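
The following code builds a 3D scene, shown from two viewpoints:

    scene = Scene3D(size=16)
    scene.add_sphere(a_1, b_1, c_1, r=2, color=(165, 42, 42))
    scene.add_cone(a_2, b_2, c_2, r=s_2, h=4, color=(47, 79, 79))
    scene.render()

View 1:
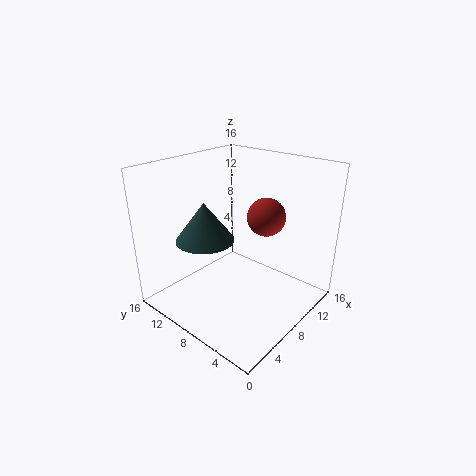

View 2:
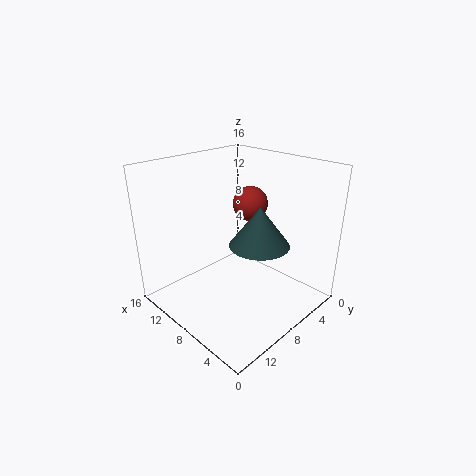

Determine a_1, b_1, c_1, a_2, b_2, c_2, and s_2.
a_1 = 9, b_1 = 5, c_1 = 11, a_2 = 4, b_2 = 9, c_2 = 9, s_2 = 3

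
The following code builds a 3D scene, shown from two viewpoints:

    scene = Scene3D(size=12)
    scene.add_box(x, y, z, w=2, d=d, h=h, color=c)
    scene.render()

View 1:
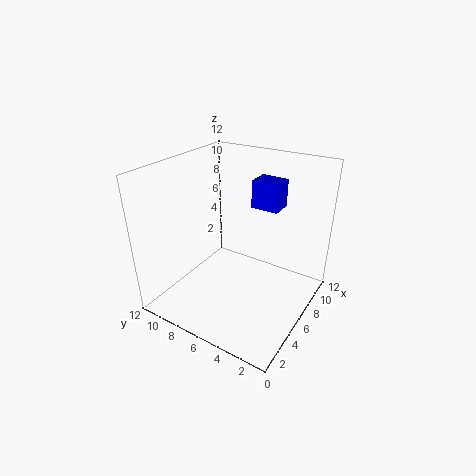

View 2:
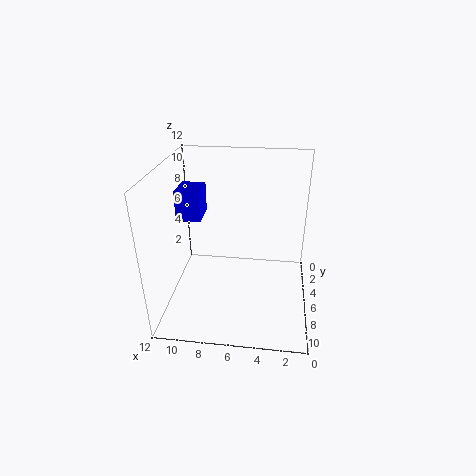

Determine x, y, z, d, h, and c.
x = 9
y = 4
z = 7.5
d = 2.5
h = 2.5
c = 'blue'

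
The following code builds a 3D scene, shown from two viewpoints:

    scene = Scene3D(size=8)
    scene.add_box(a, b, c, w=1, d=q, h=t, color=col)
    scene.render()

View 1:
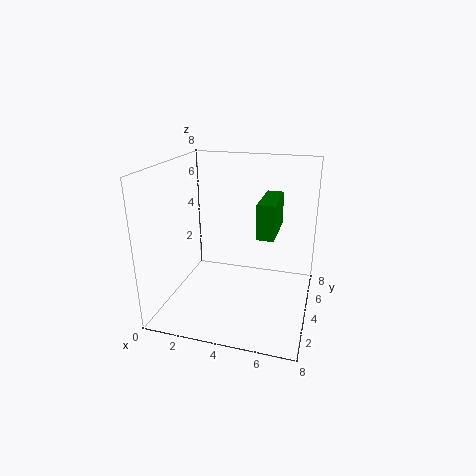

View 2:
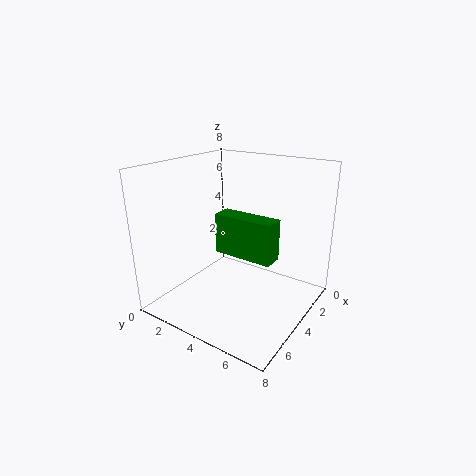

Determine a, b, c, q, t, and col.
a = 5, b = 4, c = 4, q = 3, t = 2, col = 'green'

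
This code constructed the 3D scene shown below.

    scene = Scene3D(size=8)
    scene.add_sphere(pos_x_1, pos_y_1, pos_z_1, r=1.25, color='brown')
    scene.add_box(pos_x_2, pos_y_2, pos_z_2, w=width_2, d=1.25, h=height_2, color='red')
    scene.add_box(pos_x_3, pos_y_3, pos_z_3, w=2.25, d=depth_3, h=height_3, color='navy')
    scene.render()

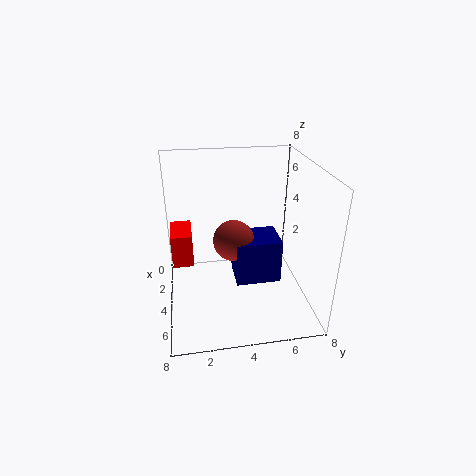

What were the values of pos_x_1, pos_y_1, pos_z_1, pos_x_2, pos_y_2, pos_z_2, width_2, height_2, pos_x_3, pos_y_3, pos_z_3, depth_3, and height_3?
pos_x_1 = 2.5
pos_y_1 = 4
pos_z_1 = 3
pos_x_2 = 0.75
pos_y_2 = 0.25
pos_z_2 = 1.75
width_2 = 2.25
height_2 = 2
pos_x_3 = 1.5
pos_y_3 = 4
pos_z_3 = 0.5
depth_3 = 2.75
height_3 = 2.75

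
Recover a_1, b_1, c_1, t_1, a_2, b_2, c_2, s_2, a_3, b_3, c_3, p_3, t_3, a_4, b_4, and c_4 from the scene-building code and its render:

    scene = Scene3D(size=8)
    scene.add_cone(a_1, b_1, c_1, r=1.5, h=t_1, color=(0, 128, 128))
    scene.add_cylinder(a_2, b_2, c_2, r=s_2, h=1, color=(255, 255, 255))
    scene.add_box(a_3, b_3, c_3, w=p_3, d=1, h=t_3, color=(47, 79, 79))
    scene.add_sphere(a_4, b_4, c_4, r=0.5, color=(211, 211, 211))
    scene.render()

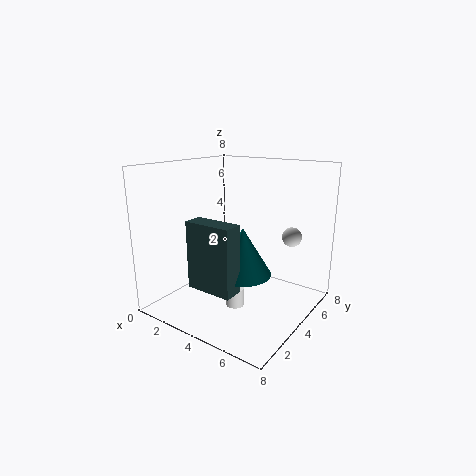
a_1 = 5, b_1 = 3, c_1 = 2.5, t_1 = 2.5, a_2 = 4.5, b_2 = 3, c_2 = 0.5, s_2 = 0.5, a_3 = 3, b_3 = 1, c_3 = 2, p_3 = 2.5, t_3 = 3.5, a_4 = 7, b_4 = 4.5, c_4 = 4.5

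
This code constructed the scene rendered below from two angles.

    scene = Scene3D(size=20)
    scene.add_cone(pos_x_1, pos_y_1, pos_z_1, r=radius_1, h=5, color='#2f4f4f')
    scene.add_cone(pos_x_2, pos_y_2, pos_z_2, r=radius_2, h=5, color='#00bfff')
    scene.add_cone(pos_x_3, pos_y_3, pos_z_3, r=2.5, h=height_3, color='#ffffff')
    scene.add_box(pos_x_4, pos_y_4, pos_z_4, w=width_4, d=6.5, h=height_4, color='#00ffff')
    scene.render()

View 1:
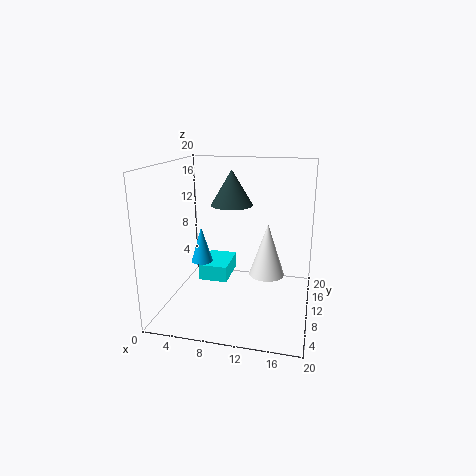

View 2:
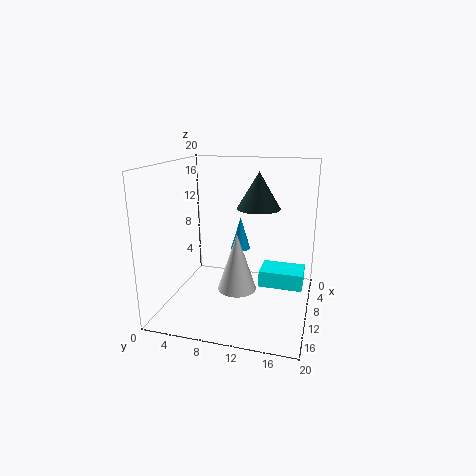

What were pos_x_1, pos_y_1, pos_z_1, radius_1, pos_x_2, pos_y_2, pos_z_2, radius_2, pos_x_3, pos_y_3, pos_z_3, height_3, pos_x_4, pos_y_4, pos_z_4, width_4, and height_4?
pos_x_1 = 8.5
pos_y_1 = 12.5
pos_z_1 = 14
radius_1 = 3
pos_x_2 = 5
pos_y_2 = 9
pos_z_2 = 6.5
radius_2 = 1.5
pos_x_3 = 14
pos_y_3 = 11
pos_z_3 = 4.5
height_3 = 7.5
pos_x_4 = 3
pos_y_4 = 12.5
pos_z_4 = 1.5
width_4 = 4.5
height_4 = 2.5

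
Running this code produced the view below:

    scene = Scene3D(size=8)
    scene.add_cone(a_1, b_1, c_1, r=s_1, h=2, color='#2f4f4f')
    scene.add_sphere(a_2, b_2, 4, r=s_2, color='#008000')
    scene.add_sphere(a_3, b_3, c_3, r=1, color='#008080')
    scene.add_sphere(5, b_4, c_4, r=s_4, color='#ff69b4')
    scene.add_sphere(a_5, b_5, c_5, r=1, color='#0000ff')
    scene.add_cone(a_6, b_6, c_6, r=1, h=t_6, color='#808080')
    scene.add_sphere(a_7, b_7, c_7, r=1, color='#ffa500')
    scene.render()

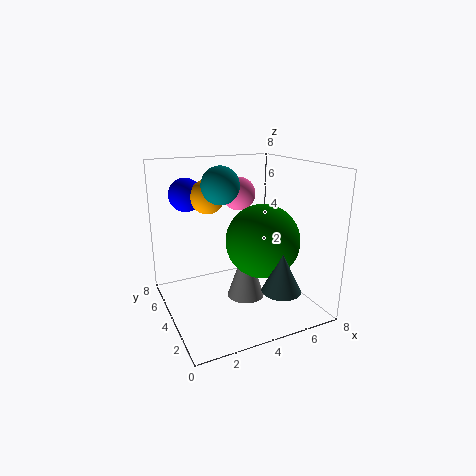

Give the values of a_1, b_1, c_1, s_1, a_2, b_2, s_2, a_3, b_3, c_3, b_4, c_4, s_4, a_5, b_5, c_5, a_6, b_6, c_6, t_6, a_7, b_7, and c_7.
a_1 = 5
b_1 = 1
c_1 = 2
s_1 = 1
a_2 = 5
b_2 = 3
s_2 = 2
a_3 = 3
b_3 = 4
c_3 = 7
b_4 = 6
c_4 = 6
s_4 = 1
a_5 = 2
b_5 = 7
c_5 = 6
a_6 = 4
b_6 = 3
c_6 = 1
t_6 = 3
a_7 = 3
b_7 = 6
c_7 = 6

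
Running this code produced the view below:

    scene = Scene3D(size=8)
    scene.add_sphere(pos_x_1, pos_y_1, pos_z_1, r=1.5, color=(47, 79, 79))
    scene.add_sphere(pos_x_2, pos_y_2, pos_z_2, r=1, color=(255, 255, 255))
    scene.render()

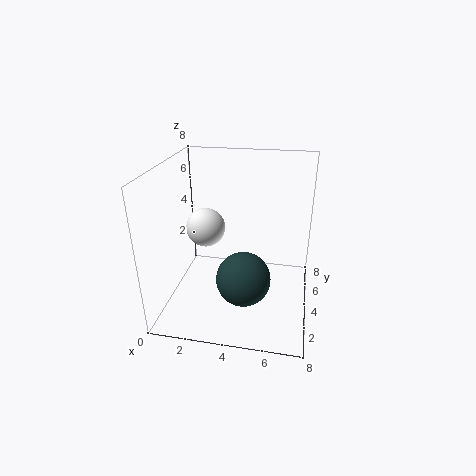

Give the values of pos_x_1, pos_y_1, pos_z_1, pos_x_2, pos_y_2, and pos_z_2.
pos_x_1 = 4.5, pos_y_1 = 3, pos_z_1 = 2, pos_x_2 = 2.5, pos_y_2 = 3, pos_z_2 = 5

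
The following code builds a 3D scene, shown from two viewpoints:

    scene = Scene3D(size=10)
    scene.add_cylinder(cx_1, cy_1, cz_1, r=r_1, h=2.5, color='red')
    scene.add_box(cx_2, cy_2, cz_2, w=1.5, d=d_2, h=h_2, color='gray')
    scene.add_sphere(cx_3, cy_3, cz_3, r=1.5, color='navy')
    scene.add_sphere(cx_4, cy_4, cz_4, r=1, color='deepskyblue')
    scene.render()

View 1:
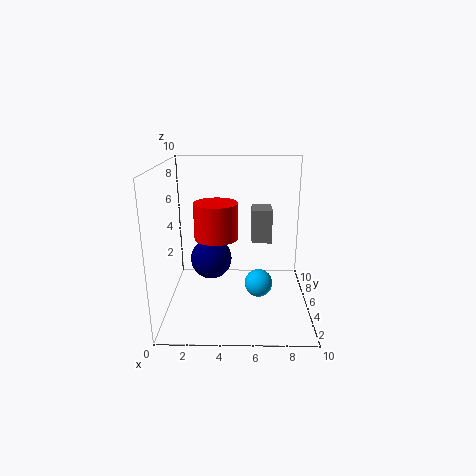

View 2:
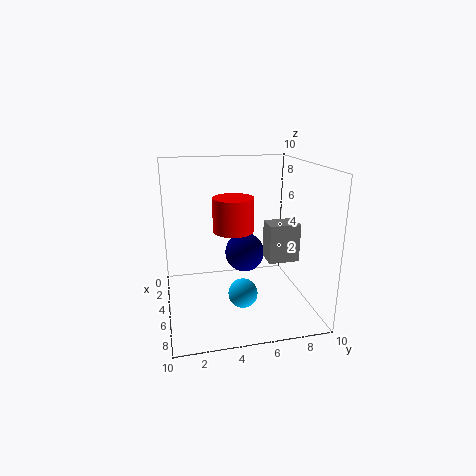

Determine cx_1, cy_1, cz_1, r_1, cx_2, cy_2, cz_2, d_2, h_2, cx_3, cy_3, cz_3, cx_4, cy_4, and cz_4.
cx_1 = 3.5, cy_1 = 5, cz_1 = 5, r_1 = 1.5, cx_2 = 6, cy_2 = 6.5, cz_2 = 4, d_2 = 2, h_2 = 2.5, cx_3 = 3, cy_3 = 6, cz_3 = 3, cx_4 = 6.5, cy_4 = 5, cz_4 = 1.5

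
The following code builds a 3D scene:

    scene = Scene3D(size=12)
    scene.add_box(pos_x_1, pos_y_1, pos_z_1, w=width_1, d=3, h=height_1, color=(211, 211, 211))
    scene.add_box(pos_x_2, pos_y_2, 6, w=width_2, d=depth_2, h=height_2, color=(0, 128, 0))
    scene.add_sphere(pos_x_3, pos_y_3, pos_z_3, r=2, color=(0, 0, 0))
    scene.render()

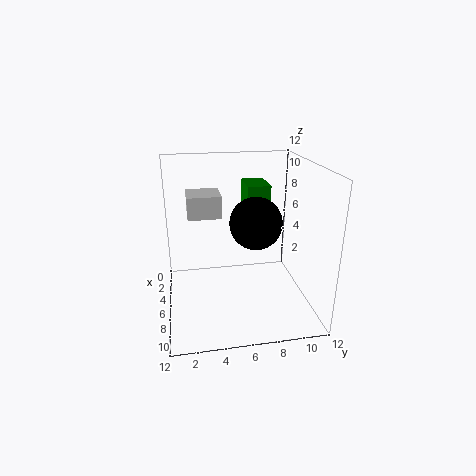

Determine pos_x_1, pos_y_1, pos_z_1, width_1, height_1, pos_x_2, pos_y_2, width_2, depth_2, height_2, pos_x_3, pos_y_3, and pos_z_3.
pos_x_1 = 1
pos_y_1 = 2
pos_z_1 = 7
width_1 = 3
height_1 = 2
pos_x_2 = 2
pos_y_2 = 7
width_2 = 3
depth_2 = 2
height_2 = 4
pos_x_3 = 8
pos_y_3 = 7
pos_z_3 = 8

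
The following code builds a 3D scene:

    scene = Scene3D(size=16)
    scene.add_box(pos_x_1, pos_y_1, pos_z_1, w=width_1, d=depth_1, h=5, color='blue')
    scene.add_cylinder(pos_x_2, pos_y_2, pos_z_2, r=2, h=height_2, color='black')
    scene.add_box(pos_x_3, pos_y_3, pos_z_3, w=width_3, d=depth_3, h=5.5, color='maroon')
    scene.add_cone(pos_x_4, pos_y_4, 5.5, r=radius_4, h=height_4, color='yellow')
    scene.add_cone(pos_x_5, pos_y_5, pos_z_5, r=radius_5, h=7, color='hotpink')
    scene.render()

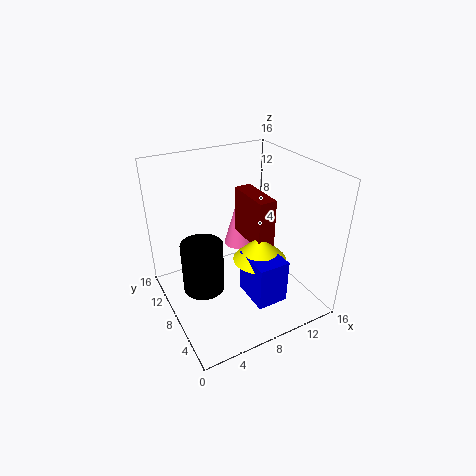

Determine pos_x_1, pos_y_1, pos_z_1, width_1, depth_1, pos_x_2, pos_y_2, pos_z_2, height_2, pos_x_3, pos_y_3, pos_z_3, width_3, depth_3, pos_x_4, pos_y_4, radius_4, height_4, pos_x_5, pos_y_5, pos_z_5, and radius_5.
pos_x_1 = 8; pos_y_1 = 3; pos_z_1 = 1.5; width_1 = 3.5; depth_1 = 4.5; pos_x_2 = 2.5; pos_y_2 = 5; pos_z_2 = 5.5; height_2 = 5; pos_x_3 = 9.5; pos_y_3 = 6; pos_z_3 = 7; width_3 = 2; depth_3 = 5.5; pos_x_4 = 10; pos_y_4 = 6.5; radius_4 = 3; height_4 = 3; pos_x_5 = 11; pos_y_5 = 13; pos_z_5 = 4; radius_5 = 2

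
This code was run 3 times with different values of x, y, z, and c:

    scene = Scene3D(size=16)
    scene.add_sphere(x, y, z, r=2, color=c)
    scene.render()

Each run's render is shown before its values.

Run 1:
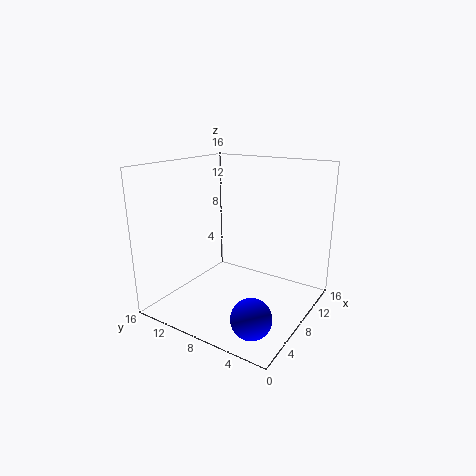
x = 2.5; y = 3; z = 2.5; c = 'blue'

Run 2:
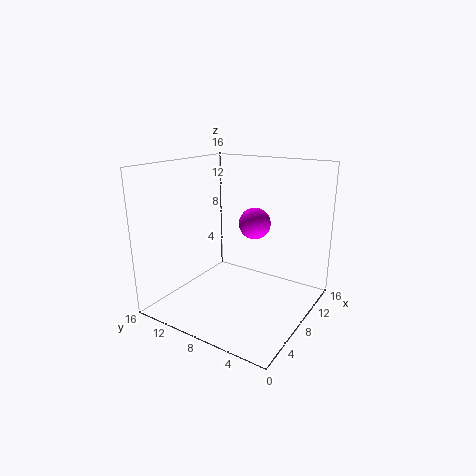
x = 13.5; y = 9; z = 8; c = 'magenta'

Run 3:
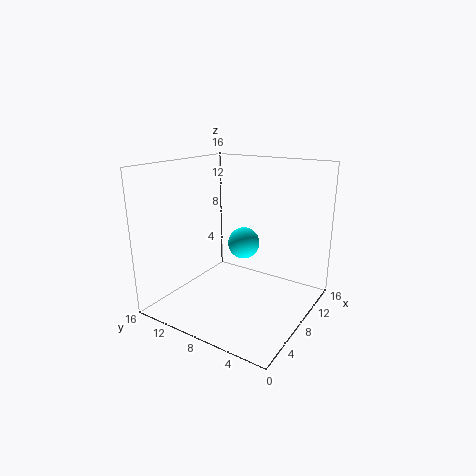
x = 12.5; y = 10; z = 5.5; c = 'cyan'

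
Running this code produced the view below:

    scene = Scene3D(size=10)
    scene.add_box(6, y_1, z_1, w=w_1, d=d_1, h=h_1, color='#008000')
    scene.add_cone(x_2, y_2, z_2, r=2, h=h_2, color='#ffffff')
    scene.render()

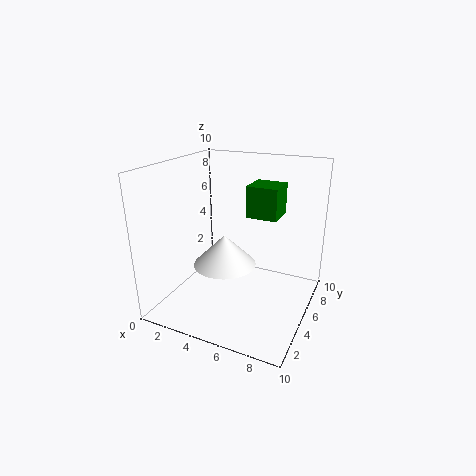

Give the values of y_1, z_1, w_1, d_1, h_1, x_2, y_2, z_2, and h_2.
y_1 = 4; z_1 = 7; w_1 = 2; d_1 = 2; h_1 = 2; x_2 = 5; y_2 = 3; z_2 = 4; h_2 = 2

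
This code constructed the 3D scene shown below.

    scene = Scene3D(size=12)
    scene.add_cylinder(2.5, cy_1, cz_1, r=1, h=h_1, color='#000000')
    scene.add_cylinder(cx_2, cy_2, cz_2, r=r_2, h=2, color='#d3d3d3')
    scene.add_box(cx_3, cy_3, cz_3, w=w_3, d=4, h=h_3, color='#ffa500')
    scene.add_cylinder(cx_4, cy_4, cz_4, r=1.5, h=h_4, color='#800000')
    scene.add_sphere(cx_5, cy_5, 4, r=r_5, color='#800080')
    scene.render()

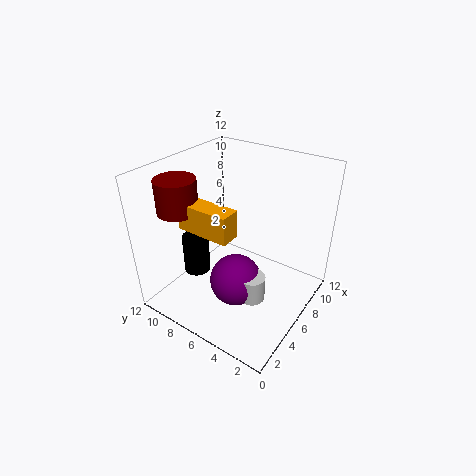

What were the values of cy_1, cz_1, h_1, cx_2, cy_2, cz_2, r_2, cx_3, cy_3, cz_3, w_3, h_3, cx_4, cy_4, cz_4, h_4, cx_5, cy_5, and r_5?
cy_1 = 7.5
cz_1 = 4.5
h_1 = 3
cx_2 = 3.5
cy_2 = 3
cz_2 = 3
r_2 = 1
cx_3 = 1.5
cy_3 = 4
cz_3 = 8.5
w_3 = 1.5
h_3 = 2
cx_4 = 2
cy_4 = 8.5
cz_4 = 9.5
h_4 = 2.5
cx_5 = 3.5
cy_5 = 4.5
r_5 = 2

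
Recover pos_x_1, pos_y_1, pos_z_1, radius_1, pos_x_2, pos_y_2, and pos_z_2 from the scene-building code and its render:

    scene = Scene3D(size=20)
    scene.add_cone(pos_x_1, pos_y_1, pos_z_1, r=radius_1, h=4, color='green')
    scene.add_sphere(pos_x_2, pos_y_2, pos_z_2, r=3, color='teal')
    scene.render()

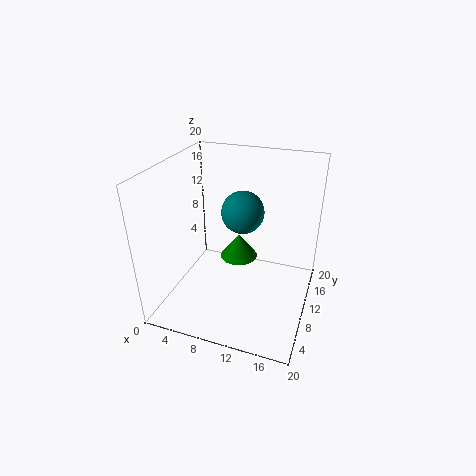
pos_x_1 = 8, pos_y_1 = 16, pos_z_1 = 3, radius_1 = 3, pos_x_2 = 10, pos_y_2 = 12, pos_z_2 = 13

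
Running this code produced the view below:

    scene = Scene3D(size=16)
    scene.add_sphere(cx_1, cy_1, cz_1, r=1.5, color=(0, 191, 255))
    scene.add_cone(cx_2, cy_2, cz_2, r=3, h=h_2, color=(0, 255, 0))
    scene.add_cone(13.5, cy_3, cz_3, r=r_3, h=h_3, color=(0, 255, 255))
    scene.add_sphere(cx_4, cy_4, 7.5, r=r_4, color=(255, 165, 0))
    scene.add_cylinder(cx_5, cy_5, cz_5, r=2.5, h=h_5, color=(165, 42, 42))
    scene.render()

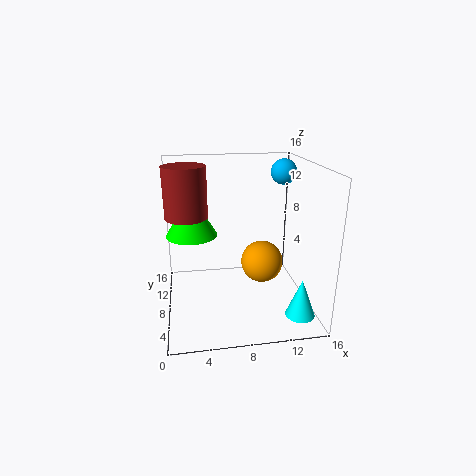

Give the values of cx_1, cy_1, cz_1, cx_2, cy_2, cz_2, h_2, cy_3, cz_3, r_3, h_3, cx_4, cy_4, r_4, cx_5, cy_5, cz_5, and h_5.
cx_1 = 14, cy_1 = 11.5, cz_1 = 14.5, cx_2 = 3, cy_2 = 11, cz_2 = 7.5, h_2 = 5, cy_3 = 2, cz_3 = 1.5, r_3 = 1.5, h_3 = 4, cx_4 = 9.5, cy_4 = 3, r_4 = 2, cx_5 = 2.5, cy_5 = 11.5, cz_5 = 9.5, h_5 = 6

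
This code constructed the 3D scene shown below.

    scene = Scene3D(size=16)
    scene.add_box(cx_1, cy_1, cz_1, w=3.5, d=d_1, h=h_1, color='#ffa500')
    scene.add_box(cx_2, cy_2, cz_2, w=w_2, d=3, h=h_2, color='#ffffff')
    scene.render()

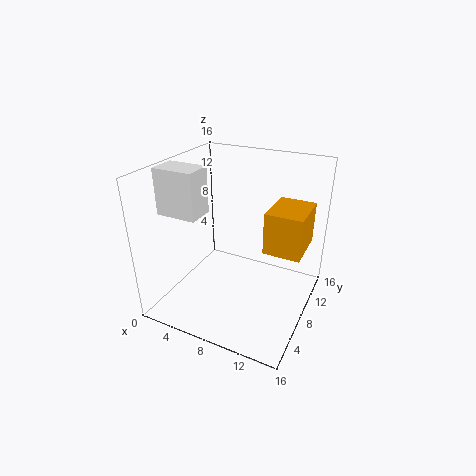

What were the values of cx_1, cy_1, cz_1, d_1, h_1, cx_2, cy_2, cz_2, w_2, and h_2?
cx_1 = 12.5, cy_1 = 4, cz_1 = 9.5, d_1 = 4.5, h_1 = 4, cx_2 = 0.5, cy_2 = 4, cz_2 = 11, w_2 = 4.5, h_2 = 5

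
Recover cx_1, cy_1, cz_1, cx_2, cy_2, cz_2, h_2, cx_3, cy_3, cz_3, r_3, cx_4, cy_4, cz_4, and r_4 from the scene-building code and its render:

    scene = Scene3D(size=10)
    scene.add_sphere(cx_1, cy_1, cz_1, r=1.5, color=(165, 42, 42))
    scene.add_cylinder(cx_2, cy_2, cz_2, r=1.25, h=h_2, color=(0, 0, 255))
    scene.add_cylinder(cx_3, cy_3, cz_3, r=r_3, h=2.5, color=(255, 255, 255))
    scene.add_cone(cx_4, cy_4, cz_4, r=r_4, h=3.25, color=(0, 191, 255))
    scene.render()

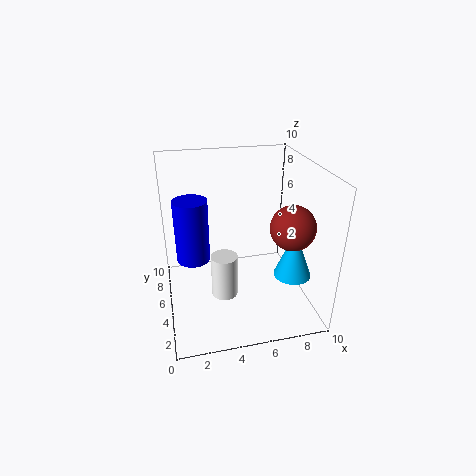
cx_1 = 8.25, cy_1 = 3.25, cz_1 = 6.25, cx_2 = 2, cy_2 = 7, cz_2 = 2.5, h_2 = 4.75, cx_3 = 3.25, cy_3 = 1, cz_3 = 3.75, r_3 = 0.75, cx_4 = 8.25, cy_4 = 2.75, cz_4 = 3, r_4 = 1.25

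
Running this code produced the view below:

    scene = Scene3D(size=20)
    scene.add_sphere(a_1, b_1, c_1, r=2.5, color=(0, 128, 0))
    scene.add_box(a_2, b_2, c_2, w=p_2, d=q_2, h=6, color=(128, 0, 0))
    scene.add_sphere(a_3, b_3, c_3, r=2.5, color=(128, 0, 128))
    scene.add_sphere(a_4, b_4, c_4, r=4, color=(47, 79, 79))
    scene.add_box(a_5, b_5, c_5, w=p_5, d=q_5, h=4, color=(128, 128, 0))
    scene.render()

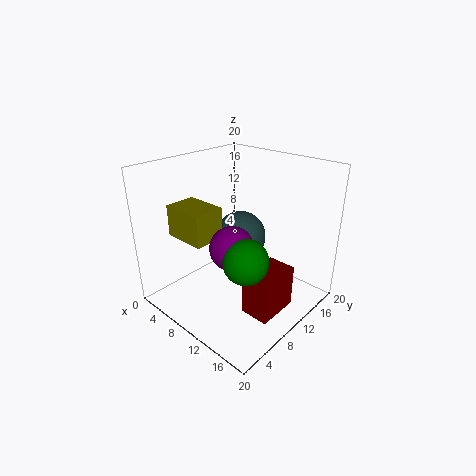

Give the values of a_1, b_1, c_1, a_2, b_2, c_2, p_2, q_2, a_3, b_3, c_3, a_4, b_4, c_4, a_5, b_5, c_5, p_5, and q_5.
a_1 = 17.5; b_1 = 3; c_1 = 12.5; a_2 = 13.5; b_2 = 7; c_2 = 1; p_2 = 4; q_2 = 6; a_3 = 15; b_3 = 3.5; c_3 = 13; a_4 = 6; b_4 = 15; c_4 = 7; a_5 = 5.5; b_5 = 2; c_5 = 12; p_5 = 5.5; q_5 = 4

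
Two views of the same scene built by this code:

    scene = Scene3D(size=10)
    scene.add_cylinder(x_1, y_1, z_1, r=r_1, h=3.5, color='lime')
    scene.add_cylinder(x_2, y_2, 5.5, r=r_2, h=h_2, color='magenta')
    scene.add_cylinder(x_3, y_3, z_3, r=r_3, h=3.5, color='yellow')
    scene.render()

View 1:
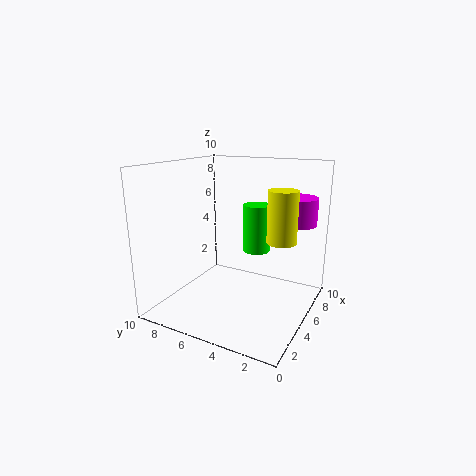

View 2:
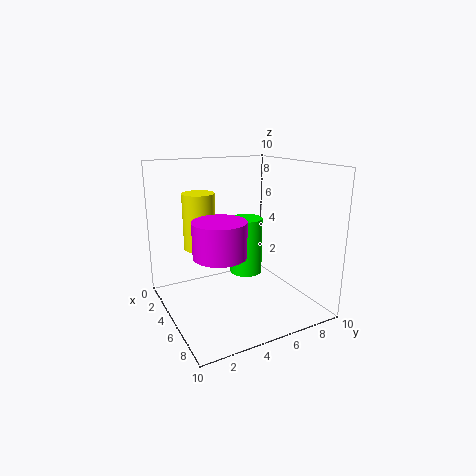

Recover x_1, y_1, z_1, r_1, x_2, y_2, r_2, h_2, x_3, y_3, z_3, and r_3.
x_1 = 7, y_1 = 4.5, z_1 = 3.5, r_1 = 1, x_2 = 8.5, y_2 = 2, r_2 = 1.5, h_2 = 2, x_3 = 5.5, y_3 = 2, z_3 = 5, r_3 = 1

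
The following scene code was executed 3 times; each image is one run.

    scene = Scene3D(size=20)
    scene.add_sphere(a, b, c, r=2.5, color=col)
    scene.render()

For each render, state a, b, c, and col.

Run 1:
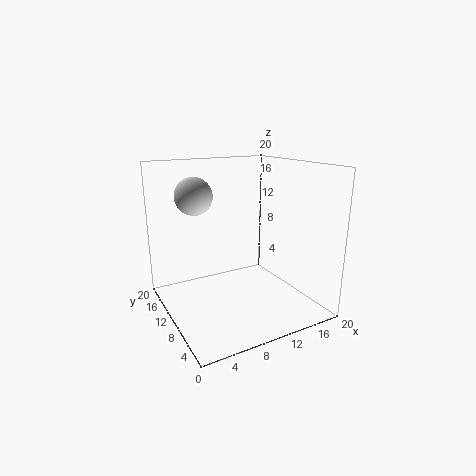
a = 4.5; b = 12; c = 16; col = 'lightgray'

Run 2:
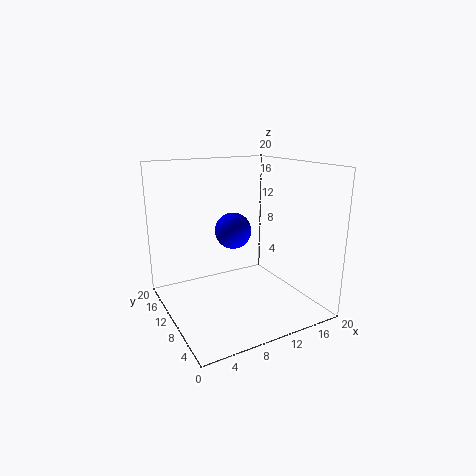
a = 9.5; b = 10.5; c = 11; col = 'blue'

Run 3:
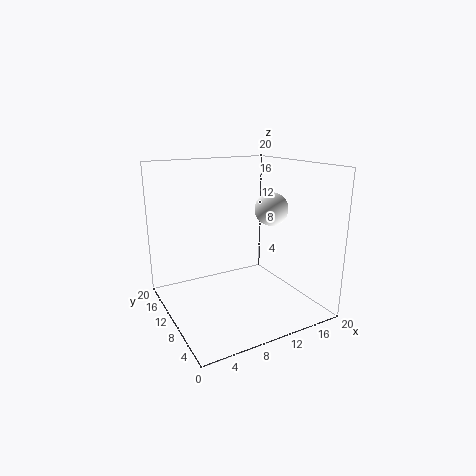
a = 16.5; b = 11.5; c = 13; col = 'white'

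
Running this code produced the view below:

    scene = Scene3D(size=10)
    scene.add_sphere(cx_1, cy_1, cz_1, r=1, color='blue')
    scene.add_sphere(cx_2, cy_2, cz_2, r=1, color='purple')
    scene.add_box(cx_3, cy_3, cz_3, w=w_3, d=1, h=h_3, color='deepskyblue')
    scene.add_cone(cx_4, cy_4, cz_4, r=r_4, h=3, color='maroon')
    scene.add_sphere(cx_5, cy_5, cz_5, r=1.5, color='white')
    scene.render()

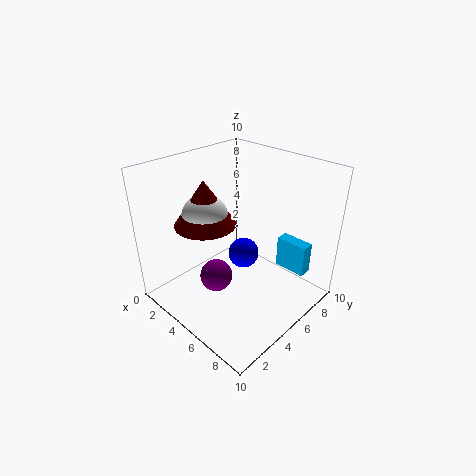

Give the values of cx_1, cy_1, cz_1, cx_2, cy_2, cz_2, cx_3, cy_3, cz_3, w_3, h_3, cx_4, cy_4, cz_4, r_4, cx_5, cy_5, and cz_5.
cx_1 = 6, cy_1 = 4.5, cz_1 = 4.5, cx_2 = 6, cy_2 = 2, cz_2 = 4, cx_3 = 5.5, cy_3 = 9, cz_3 = 1, w_3 = 2.5, h_3 = 2.5, cx_4 = 4, cy_4 = 3, cz_4 = 6.5, r_4 = 2, cx_5 = 4, cy_5 = 3, cz_5 = 7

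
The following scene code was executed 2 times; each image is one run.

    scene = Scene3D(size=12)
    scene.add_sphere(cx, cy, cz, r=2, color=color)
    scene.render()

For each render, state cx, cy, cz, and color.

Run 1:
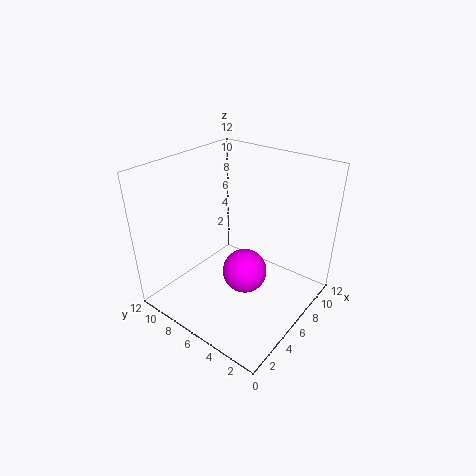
cx = 7
cy = 6
cz = 2
color = 'magenta'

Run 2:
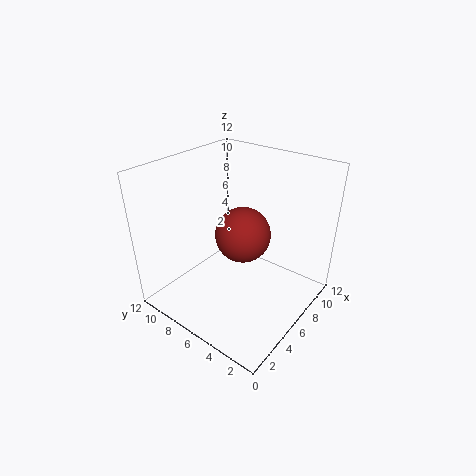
cx = 4
cy = 4
cz = 8
color = 'brown'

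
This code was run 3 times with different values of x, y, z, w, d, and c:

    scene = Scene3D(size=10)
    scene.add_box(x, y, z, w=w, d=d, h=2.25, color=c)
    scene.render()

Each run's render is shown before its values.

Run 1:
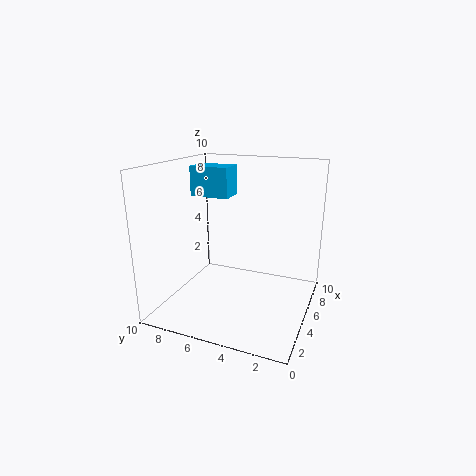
x = 6.5, y = 6.5, z = 7.25, w = 2, d = 3, c = 'deepskyblue'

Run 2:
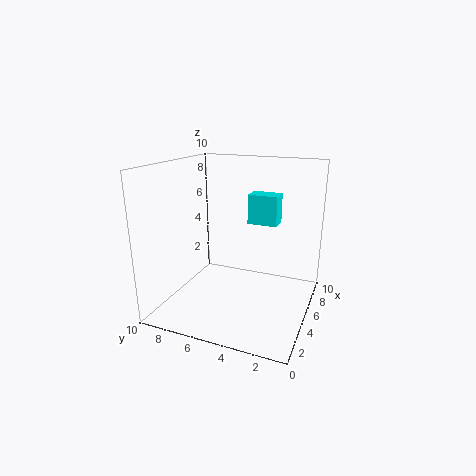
x = 7.5, y = 3, z = 5.25, w = 1.5, d = 2.25, c = 'cyan'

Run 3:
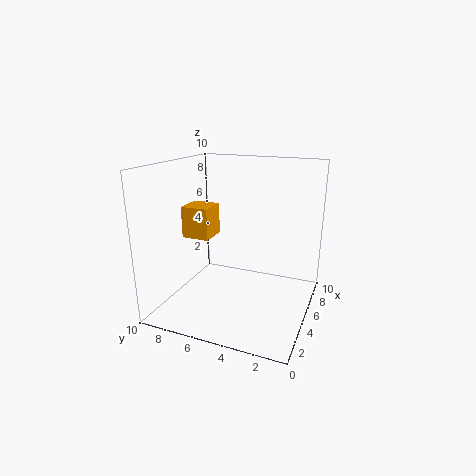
x = 4.25, y = 7, z = 4.75, w = 2, d = 2, c = 'orange'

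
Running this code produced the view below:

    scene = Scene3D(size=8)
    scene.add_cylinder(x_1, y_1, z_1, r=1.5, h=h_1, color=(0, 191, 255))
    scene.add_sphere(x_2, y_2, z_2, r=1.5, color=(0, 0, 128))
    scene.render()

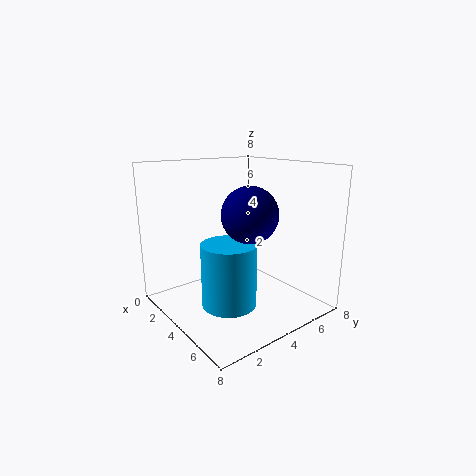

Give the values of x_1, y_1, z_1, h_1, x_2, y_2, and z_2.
x_1 = 4.5; y_1 = 3; z_1 = 0.5; h_1 = 3.5; x_2 = 5; y_2 = 4; z_2 = 5.5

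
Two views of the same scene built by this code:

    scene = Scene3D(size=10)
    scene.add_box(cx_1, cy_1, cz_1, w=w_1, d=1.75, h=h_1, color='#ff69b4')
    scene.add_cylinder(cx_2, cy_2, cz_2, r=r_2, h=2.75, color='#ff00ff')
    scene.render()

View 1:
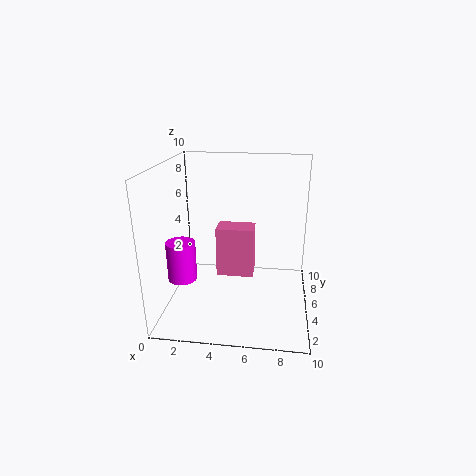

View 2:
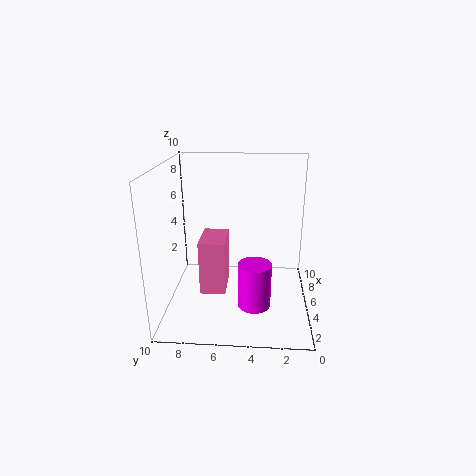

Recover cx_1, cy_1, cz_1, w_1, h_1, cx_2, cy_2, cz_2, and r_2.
cx_1 = 3.25; cy_1 = 5.75; cz_1 = 1.5; w_1 = 2.75; h_1 = 3.75; cx_2 = 1.25; cy_2 = 3.75; cz_2 = 2.25; r_2 = 1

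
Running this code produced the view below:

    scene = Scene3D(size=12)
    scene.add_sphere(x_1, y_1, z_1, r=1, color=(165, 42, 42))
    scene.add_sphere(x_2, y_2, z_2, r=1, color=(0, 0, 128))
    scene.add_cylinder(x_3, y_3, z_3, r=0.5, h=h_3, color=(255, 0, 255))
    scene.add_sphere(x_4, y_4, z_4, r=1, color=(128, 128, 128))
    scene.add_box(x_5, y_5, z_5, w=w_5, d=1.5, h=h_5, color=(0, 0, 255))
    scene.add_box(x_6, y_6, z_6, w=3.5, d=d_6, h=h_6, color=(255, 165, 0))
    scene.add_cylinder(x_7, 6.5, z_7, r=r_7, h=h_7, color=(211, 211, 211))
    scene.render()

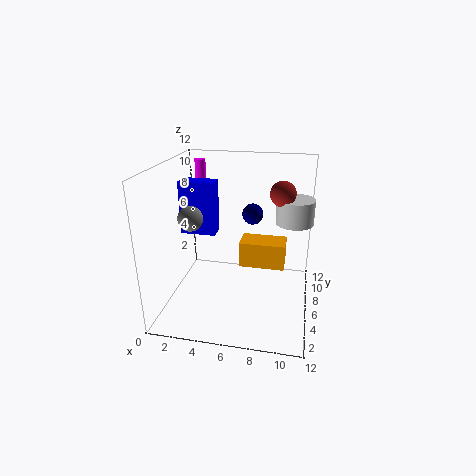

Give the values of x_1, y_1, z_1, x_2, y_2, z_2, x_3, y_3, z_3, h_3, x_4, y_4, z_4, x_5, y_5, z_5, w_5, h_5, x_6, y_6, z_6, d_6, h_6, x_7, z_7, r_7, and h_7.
x_1 = 9.5, y_1 = 6, z_1 = 10, x_2 = 6.5, y_2 = 10.5, z_2 = 6.5, x_3 = 1.5, y_3 = 10.5, z_3 = 7.5, h_3 = 4, x_4 = 2.5, y_4 = 4.5, z_4 = 8, x_5 = 1, y_5 = 6, z_5 = 6, w_5 = 3, h_5 = 4.5, x_6 = 6.5, y_6 = 4, z_6 = 4.5, d_6 = 2, h_6 = 2, x_7 = 10.5, z_7 = 7.5, r_7 = 1.5, h_7 = 2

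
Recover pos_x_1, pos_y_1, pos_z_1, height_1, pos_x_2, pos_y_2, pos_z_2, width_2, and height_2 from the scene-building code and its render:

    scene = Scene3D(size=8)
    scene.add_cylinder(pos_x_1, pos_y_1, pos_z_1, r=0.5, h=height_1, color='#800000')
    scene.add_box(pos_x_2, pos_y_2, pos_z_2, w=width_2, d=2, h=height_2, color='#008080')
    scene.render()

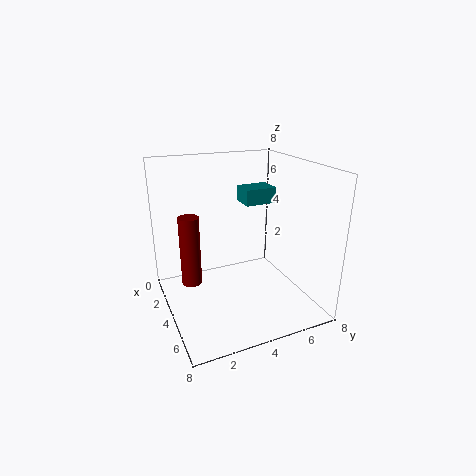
pos_x_1 = 5
pos_y_1 = 1
pos_z_1 = 2.5
height_1 = 3.5
pos_x_2 = 0.5
pos_y_2 = 5.5
pos_z_2 = 5
width_2 = 1.5
height_2 = 1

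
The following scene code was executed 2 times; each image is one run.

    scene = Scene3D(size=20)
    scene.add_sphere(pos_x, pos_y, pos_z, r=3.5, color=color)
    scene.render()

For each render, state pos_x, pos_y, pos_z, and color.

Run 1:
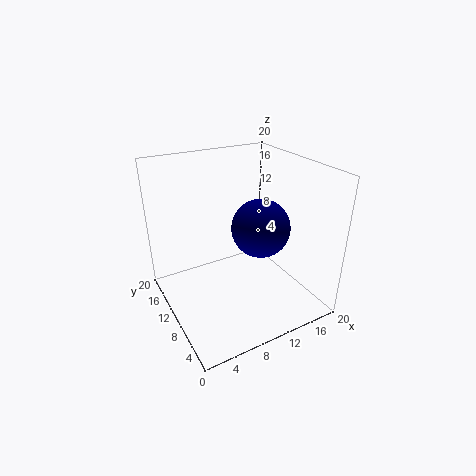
pos_x = 10; pos_y = 4.5; pos_z = 14; color = 'navy'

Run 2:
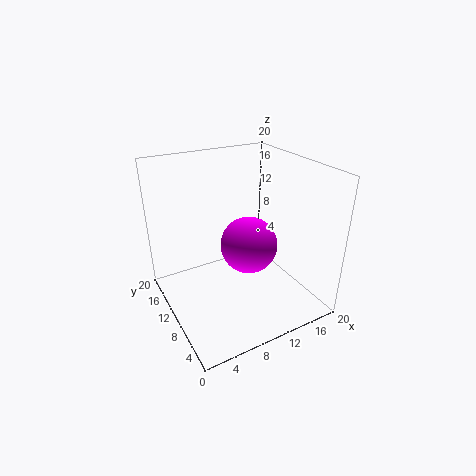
pos_x = 9; pos_y = 5.5; pos_z = 11.5; color = 'magenta'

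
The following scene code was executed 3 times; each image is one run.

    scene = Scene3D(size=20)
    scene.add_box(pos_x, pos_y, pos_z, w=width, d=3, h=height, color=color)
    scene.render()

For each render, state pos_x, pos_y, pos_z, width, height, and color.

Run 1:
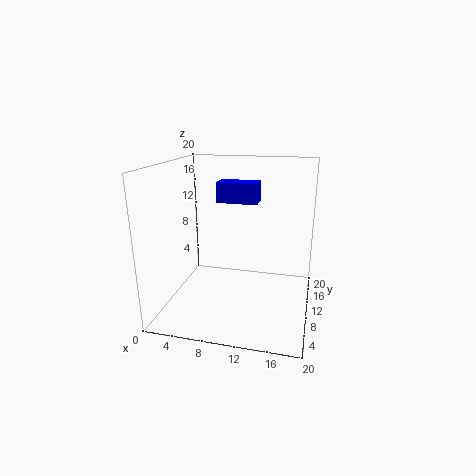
pos_x = 6; pos_y = 13; pos_z = 14; width = 6; height = 3; color = 'blue'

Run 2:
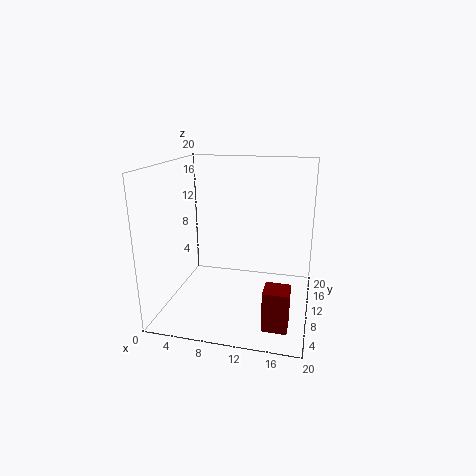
pos_x = 15; pos_y = 1; pos_z = 2; width = 3; height = 5; color = 'maroon'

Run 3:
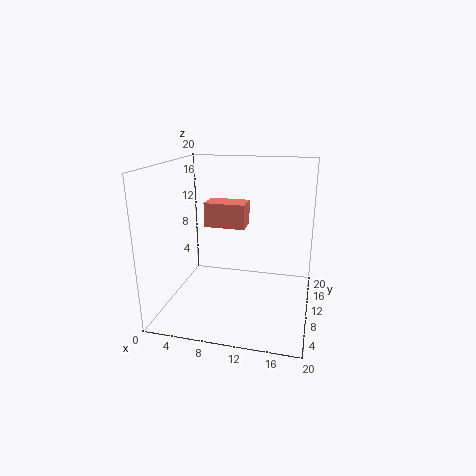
pos_x = 7; pos_y = 5; pos_z = 13; width = 5; height = 3; color = 'salmon'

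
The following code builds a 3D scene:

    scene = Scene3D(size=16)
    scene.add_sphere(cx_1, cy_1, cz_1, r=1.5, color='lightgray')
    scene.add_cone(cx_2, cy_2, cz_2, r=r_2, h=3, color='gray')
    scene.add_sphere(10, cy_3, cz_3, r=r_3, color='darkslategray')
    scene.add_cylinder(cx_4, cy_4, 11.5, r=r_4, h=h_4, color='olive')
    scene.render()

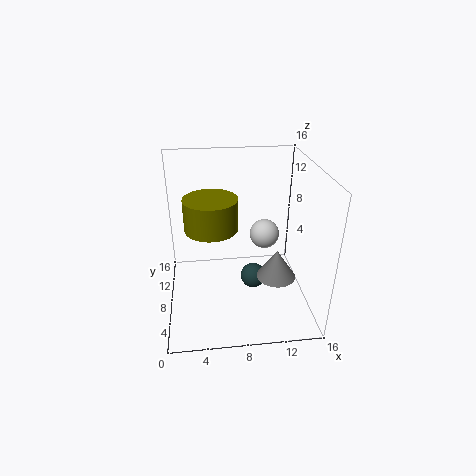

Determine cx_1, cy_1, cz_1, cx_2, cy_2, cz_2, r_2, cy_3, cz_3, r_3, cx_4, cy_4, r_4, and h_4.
cx_1 = 10.5
cy_1 = 6
cz_1 = 9.5
cx_2 = 11.5
cy_2 = 4
cz_2 = 5.5
r_2 = 2
cy_3 = 9
cz_3 = 2
r_3 = 1.5
cx_4 = 5
cy_4 = 4
r_4 = 2.5
h_4 = 3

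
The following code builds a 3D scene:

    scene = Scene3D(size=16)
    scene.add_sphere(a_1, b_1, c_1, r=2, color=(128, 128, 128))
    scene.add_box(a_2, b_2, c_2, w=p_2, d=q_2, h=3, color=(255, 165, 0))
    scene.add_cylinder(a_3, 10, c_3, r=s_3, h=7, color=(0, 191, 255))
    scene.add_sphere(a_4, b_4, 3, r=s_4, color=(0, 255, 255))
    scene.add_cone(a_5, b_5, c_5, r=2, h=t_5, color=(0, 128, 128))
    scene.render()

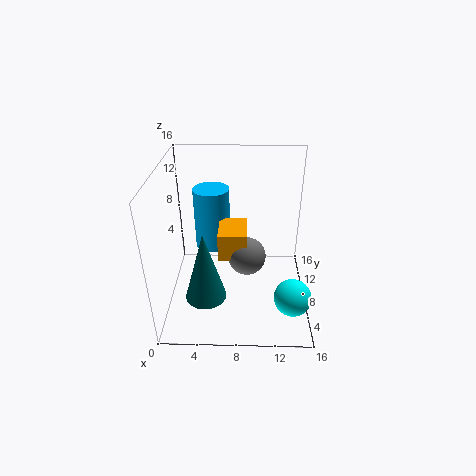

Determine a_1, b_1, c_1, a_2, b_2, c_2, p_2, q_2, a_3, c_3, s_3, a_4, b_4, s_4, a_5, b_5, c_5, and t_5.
a_1 = 9
b_1 = 6
c_1 = 7
a_2 = 6
b_2 = 5
c_2 = 7
p_2 = 3
q_2 = 4
a_3 = 5
c_3 = 6
s_3 = 2
a_4 = 14
b_4 = 4
s_4 = 2
a_5 = 5
b_5 = 2
c_5 = 5
t_5 = 7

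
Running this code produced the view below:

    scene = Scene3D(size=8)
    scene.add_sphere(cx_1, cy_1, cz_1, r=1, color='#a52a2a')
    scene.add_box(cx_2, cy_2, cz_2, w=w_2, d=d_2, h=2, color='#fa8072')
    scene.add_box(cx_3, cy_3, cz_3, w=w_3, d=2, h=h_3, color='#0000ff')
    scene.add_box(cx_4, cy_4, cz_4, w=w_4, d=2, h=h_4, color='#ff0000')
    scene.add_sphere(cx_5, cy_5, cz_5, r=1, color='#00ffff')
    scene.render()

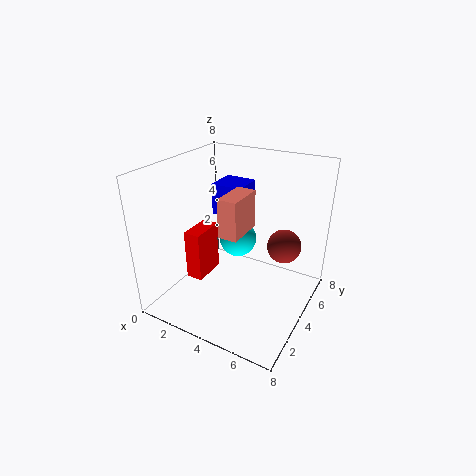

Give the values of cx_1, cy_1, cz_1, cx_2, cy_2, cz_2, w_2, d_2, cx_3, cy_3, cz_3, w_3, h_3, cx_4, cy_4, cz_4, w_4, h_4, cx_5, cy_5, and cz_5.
cx_1 = 6
cy_1 = 6
cz_1 = 3
cx_2 = 4
cy_2 = 2
cz_2 = 5
w_2 = 1
d_2 = 2
cx_3 = 1
cy_3 = 6
cz_3 = 4
w_3 = 2
h_3 = 2
cx_4 = 1
cy_4 = 3
cz_4 = 1
w_4 = 1
h_4 = 3
cx_5 = 4
cy_5 = 4
cz_5 = 4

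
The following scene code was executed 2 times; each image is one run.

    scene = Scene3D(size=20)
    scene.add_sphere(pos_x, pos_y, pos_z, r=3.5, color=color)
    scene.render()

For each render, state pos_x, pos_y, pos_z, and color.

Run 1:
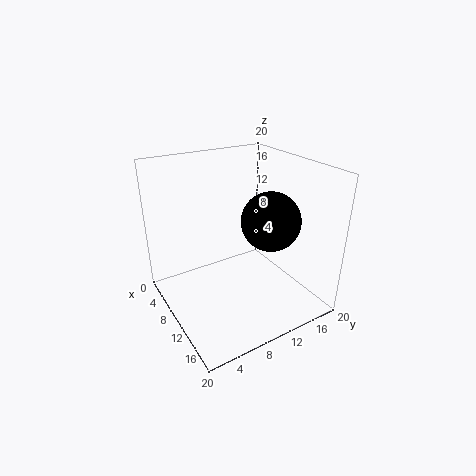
pos_x = 16.5; pos_y = 10.5; pos_z = 15; color = 'black'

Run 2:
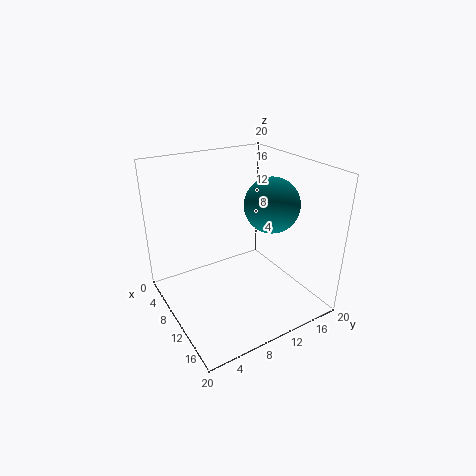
pos_x = 14; pos_y = 12.5; pos_z = 15.75; color = 'teal'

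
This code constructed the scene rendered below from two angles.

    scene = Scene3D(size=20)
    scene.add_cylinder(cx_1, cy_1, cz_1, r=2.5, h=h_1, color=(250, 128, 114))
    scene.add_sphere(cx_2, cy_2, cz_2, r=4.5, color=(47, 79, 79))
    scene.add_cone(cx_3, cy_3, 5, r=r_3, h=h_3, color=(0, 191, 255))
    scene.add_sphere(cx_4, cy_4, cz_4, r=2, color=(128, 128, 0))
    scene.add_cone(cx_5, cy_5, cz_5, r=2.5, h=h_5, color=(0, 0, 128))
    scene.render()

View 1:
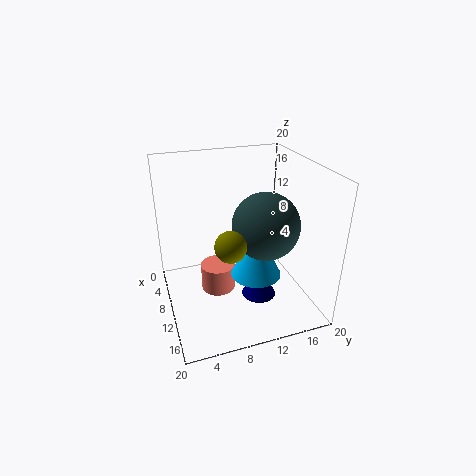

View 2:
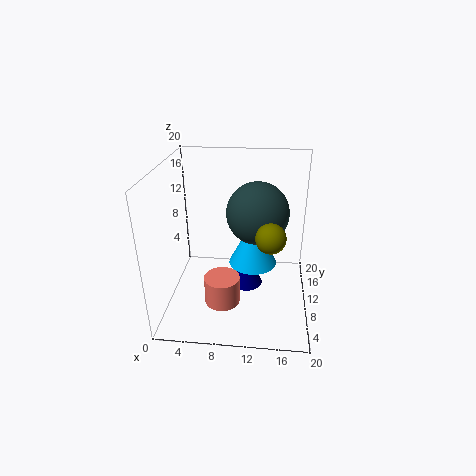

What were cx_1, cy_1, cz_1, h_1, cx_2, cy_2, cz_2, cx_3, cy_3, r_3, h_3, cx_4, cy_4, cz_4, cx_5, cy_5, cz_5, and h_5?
cx_1 = 8, cy_1 = 7.5, cz_1 = 1, h_1 = 4, cx_2 = 12.5, cy_2 = 13, cz_2 = 12.5, cx_3 = 12, cy_3 = 12, r_3 = 3.5, h_3 = 7, cx_4 = 14.5, cy_4 = 7.5, cz_4 = 11.5, cx_5 = 11, cy_5 = 13, cz_5 = 0.5, h_5 = 4.5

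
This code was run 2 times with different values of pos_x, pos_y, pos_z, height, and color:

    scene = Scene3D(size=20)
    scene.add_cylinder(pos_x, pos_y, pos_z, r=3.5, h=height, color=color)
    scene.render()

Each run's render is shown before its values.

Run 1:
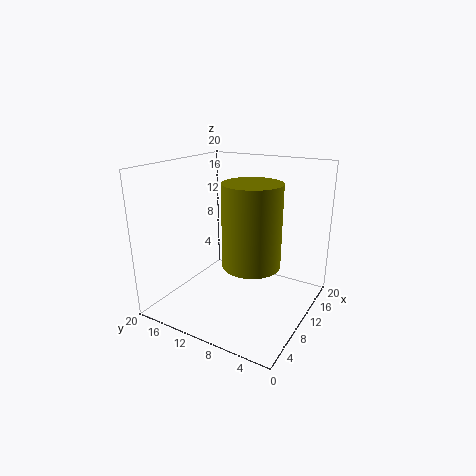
pos_x = 5.5, pos_y = 5.5, pos_z = 9, height = 10, color = 'olive'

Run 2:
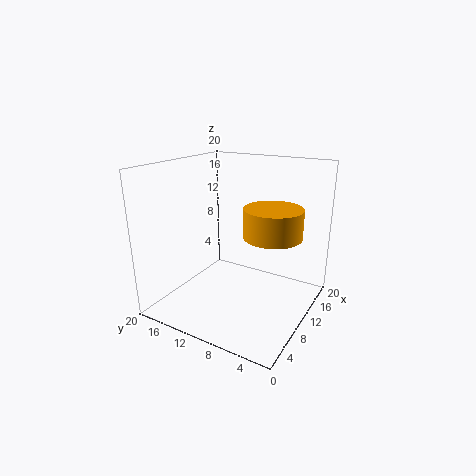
pos_x = 7, pos_y = 3.5, pos_z = 12.5, height = 3.5, color = 'orange'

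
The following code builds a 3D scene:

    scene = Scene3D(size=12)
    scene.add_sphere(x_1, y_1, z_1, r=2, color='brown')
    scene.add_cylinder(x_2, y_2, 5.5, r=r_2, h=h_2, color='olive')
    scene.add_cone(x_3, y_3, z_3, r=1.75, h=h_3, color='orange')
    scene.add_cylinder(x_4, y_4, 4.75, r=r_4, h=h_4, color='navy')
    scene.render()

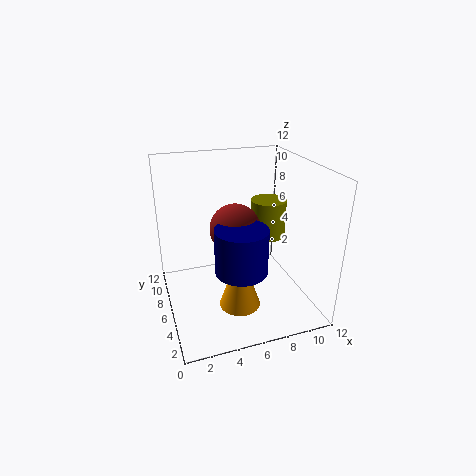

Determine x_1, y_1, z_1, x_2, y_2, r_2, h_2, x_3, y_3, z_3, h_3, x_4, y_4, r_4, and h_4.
x_1 = 5.5, y_1 = 5.25, z_1 = 7.25, x_2 = 9, y_2 = 6.75, r_2 = 1.5, h_2 = 3.25, x_3 = 5.75, y_3 = 4.75, z_3 = 0.25, h_3 = 5.25, x_4 = 5.25, y_4 = 3, r_4 = 2, h_4 = 3.5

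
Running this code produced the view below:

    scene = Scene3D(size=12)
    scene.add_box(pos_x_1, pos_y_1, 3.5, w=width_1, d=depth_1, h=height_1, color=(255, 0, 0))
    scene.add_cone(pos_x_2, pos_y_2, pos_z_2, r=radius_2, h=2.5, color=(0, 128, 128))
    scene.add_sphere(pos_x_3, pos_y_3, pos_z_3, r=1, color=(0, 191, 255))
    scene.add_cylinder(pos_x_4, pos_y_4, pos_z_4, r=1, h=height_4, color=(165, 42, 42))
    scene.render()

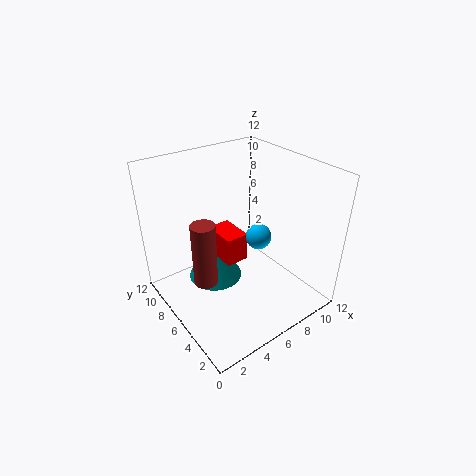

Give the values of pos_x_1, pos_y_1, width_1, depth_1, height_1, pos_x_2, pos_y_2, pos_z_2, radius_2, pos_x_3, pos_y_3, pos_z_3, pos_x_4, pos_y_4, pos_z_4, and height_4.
pos_x_1 = 5
pos_y_1 = 6
width_1 = 2
depth_1 = 3
height_1 = 2.5
pos_x_2 = 5.5
pos_y_2 = 9
pos_z_2 = 0.5
radius_2 = 2.5
pos_x_3 = 6.5
pos_y_3 = 4
pos_z_3 = 7
pos_x_4 = 3
pos_y_4 = 6.5
pos_z_4 = 2.5
height_4 = 5.5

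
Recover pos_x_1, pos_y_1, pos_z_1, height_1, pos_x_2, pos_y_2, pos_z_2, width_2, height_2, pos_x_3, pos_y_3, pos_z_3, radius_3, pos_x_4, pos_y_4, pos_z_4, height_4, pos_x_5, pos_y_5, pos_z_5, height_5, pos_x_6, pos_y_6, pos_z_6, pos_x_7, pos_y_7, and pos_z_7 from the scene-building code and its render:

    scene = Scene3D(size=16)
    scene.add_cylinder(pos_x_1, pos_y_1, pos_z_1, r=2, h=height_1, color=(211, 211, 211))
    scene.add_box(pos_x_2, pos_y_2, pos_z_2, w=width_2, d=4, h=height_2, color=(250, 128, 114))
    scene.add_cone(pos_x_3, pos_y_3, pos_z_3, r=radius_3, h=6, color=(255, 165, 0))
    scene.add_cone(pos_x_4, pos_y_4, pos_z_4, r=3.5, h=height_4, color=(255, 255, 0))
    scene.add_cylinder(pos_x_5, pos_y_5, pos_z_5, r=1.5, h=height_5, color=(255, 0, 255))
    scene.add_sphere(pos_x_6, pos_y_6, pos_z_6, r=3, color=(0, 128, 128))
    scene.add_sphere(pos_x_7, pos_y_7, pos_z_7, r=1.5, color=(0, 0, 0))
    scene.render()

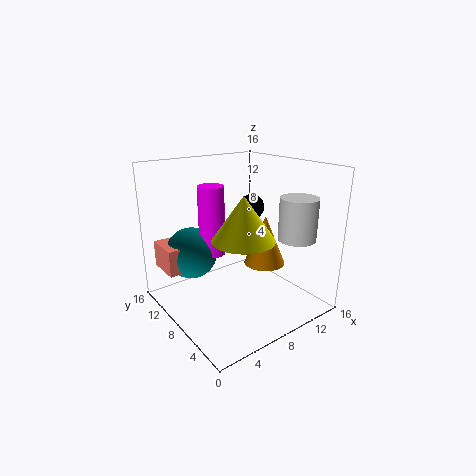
pos_x_1 = 12
pos_y_1 = 3
pos_z_1 = 8.5
height_1 = 4.5
pos_x_2 = 1
pos_y_2 = 11
pos_z_2 = 4
width_2 = 3.5
height_2 = 3
pos_x_3 = 12.5
pos_y_3 = 8.5
pos_z_3 = 3.5
radius_3 = 2.5
pos_x_4 = 8
pos_y_4 = 7
pos_z_4 = 8
height_4 = 5
pos_x_5 = 6.5
pos_y_5 = 11
pos_z_5 = 5.5
height_5 = 8
pos_x_6 = 4.5
pos_y_6 = 12.5
pos_z_6 = 5.5
pos_x_7 = 11.5
pos_y_7 = 10
pos_z_7 = 10.5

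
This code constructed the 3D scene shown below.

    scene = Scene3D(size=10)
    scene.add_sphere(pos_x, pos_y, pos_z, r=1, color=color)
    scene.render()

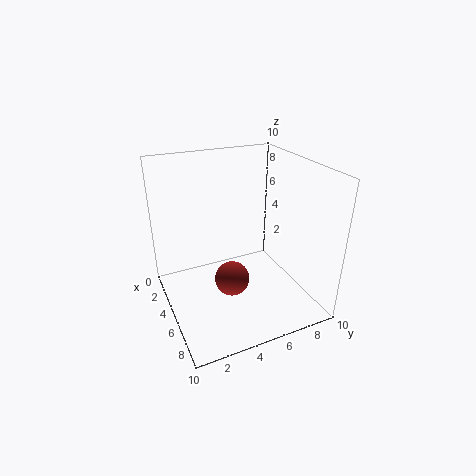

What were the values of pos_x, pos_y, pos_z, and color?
pos_x = 8.5
pos_y = 3
pos_z = 4.5
color = 'brown'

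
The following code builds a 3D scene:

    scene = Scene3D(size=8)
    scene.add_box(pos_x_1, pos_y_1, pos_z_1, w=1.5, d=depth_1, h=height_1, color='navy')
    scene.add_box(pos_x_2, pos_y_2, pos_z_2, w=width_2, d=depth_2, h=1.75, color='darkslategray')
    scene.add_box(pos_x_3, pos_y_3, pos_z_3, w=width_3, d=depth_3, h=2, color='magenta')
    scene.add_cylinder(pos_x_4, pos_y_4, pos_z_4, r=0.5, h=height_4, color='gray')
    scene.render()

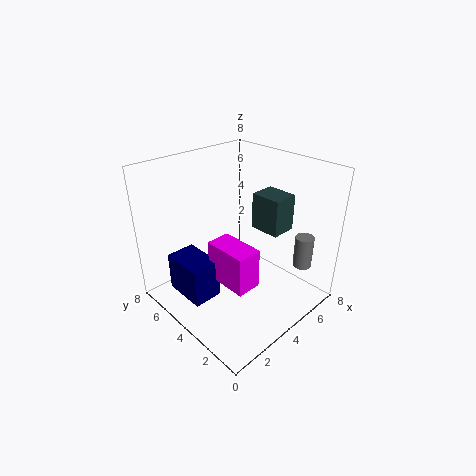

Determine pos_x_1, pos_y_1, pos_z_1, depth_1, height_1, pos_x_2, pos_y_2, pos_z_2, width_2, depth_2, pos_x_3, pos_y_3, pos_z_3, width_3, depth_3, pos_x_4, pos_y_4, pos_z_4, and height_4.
pos_x_1 = 0.25, pos_y_1 = 3, pos_z_1 = 2, depth_1 = 2.25, height_1 = 2, pos_x_2 = 3.5, pos_y_2 = 1, pos_z_2 = 5.5, width_2 = 1.25, depth_2 = 1.5, pos_x_3 = 1.5, pos_y_3 = 1.25, pos_z_3 = 3, width_3 = 1.25, depth_3 = 2.25, pos_x_4 = 6, pos_y_4 = 1, pos_z_4 = 2.75, height_4 = 1.75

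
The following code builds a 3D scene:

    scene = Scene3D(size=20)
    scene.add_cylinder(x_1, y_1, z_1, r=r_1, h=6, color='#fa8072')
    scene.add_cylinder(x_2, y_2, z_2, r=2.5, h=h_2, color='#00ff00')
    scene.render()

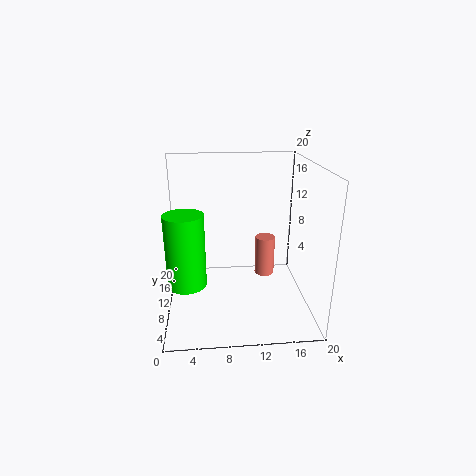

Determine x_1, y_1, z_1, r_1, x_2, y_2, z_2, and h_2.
x_1 = 14.5, y_1 = 13.5, z_1 = 2.5, r_1 = 1.5, x_2 = 3, y_2 = 6, z_2 = 5.5, h_2 = 9.5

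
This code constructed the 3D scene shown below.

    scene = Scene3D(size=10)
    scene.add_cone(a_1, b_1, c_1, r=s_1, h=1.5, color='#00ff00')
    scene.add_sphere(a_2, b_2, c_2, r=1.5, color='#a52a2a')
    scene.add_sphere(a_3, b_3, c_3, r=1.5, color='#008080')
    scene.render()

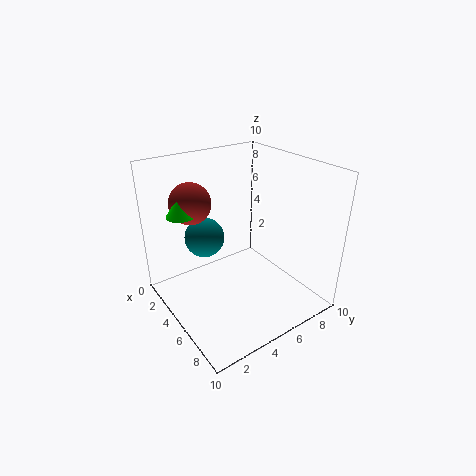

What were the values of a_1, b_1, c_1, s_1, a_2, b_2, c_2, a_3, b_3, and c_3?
a_1 = 2.5
b_1 = 2
c_1 = 6.5
s_1 = 1
a_2 = 2
b_2 = 3
c_2 = 7
a_3 = 2
b_3 = 4
c_3 = 4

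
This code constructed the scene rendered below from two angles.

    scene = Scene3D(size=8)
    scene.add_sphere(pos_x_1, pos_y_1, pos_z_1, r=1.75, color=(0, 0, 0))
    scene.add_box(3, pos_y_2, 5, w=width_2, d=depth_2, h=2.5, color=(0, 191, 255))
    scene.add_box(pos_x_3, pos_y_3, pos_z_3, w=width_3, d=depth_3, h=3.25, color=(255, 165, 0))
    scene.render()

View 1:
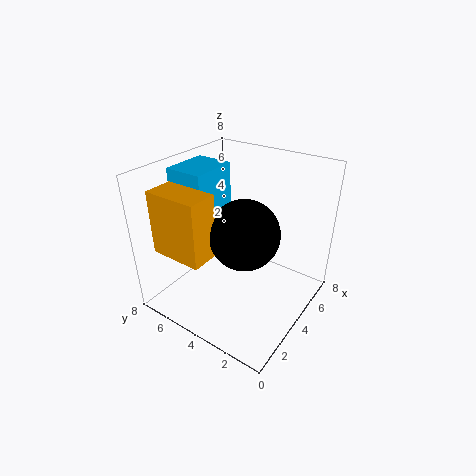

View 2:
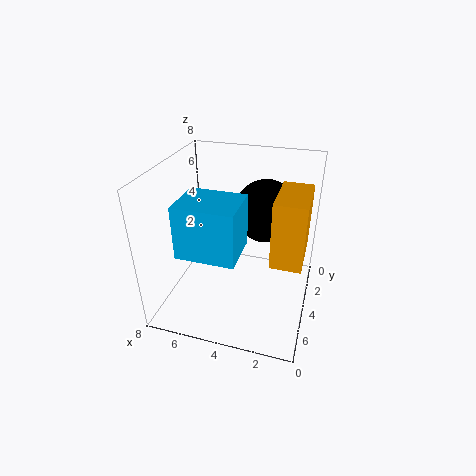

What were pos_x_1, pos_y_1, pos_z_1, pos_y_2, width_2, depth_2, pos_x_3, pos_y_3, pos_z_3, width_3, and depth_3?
pos_x_1 = 2.75
pos_y_1 = 2.75
pos_z_1 = 5.25
pos_y_2 = 5.75
width_2 = 2.75
depth_2 = 2.25
pos_x_3 = 0.25
pos_y_3 = 3.75
pos_z_3 = 4.25
width_3 = 1.5
depth_3 = 2.75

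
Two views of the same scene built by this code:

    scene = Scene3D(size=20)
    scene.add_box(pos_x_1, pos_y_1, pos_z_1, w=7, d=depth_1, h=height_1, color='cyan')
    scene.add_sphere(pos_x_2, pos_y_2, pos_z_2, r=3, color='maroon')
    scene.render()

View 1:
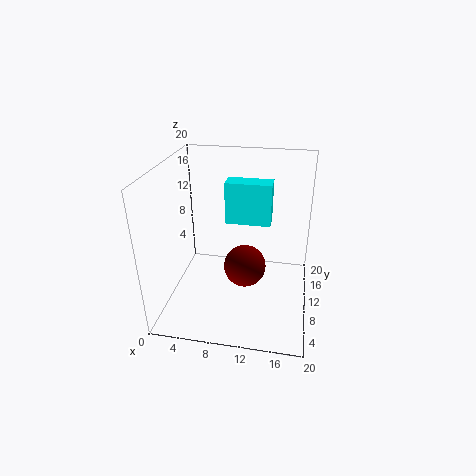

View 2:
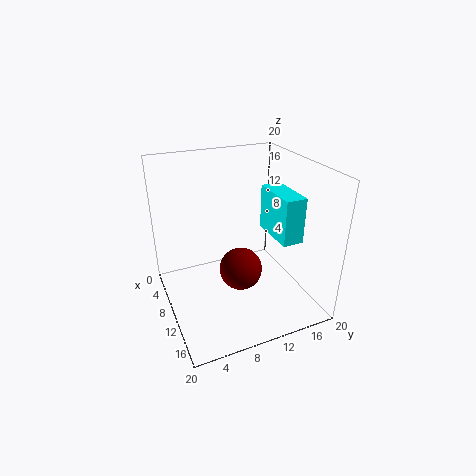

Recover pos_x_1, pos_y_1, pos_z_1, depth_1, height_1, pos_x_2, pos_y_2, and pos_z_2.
pos_x_1 = 7, pos_y_1 = 15, pos_z_1 = 9.5, depth_1 = 3, height_1 = 6.5, pos_x_2 = 11, pos_y_2 = 10, pos_z_2 = 5.5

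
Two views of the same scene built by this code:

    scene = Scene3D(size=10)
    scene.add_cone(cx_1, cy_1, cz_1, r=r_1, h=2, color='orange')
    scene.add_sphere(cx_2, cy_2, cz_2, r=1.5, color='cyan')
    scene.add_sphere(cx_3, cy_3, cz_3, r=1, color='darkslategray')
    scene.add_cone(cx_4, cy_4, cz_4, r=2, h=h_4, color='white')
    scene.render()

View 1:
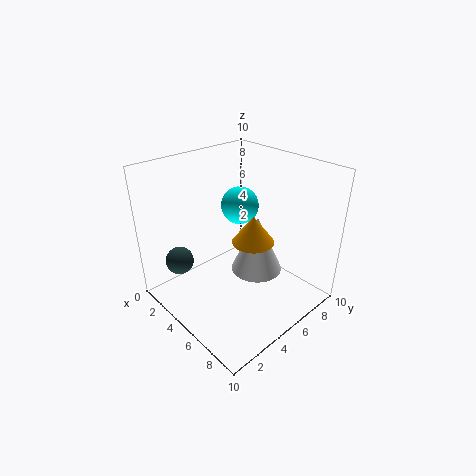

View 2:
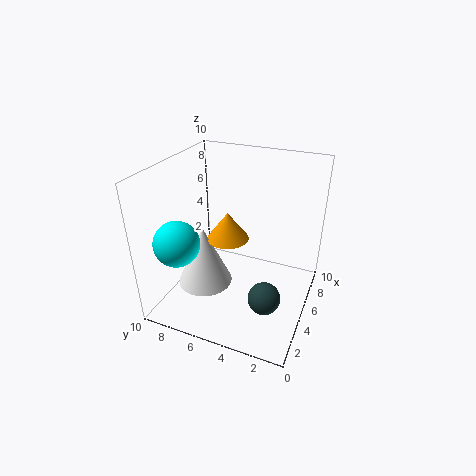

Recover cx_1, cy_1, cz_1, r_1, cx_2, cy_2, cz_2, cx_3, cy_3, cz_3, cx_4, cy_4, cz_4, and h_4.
cx_1 = 5.5; cy_1 = 6; cz_1 = 4.5; r_1 = 1.5; cx_2 = 2; cy_2 = 8; cz_2 = 5.5; cx_3 = 2; cy_3 = 2; cz_3 = 3; cx_4 = 4.5; cy_4 = 7.5; cz_4 = 1; h_4 = 4.5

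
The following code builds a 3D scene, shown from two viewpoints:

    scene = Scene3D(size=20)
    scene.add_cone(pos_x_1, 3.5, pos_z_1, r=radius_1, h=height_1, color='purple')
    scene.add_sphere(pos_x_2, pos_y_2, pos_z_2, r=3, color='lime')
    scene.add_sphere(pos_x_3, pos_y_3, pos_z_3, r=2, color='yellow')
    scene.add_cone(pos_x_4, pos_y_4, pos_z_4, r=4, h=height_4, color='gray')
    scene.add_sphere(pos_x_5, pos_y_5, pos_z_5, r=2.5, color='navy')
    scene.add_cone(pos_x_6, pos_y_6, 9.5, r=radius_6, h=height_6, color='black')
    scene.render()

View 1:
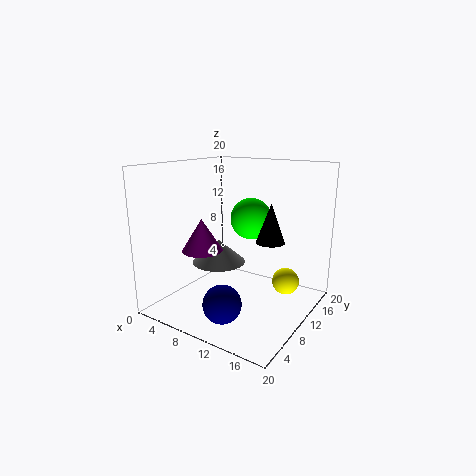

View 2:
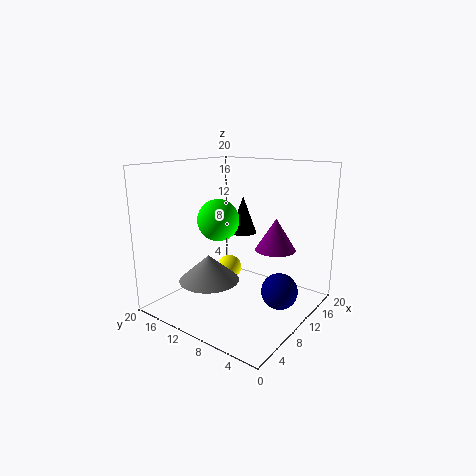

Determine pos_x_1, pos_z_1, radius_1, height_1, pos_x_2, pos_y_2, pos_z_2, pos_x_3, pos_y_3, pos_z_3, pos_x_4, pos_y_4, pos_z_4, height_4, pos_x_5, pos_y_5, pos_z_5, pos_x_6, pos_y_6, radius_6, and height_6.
pos_x_1 = 9; pos_z_1 = 10; radius_1 = 2.5; height_1 = 4; pos_x_2 = 10; pos_y_2 = 13.5; pos_z_2 = 12; pos_x_3 = 15; pos_y_3 = 15.5; pos_z_3 = 2.5; pos_x_4 = 5.5; pos_y_4 = 11.5; pos_z_4 = 5; height_4 = 3.5; pos_x_5 = 11.5; pos_y_5 = 4; pos_z_5 = 3; pos_x_6 = 14; pos_y_6 = 12; radius_6 = 2; height_6 = 5.5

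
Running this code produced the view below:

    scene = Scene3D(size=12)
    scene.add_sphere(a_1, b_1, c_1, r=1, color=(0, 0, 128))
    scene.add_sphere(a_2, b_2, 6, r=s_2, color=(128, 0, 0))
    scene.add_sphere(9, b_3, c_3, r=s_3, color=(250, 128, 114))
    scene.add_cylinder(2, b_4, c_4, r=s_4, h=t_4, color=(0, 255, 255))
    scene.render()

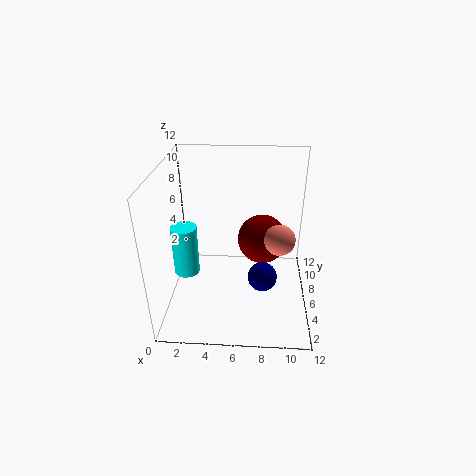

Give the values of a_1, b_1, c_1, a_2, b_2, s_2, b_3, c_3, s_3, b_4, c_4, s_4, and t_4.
a_1 = 8
b_1 = 1
c_1 = 6
a_2 = 8
b_2 = 6
s_2 = 2
b_3 = 1
c_3 = 9
s_3 = 1
b_4 = 4
c_4 = 4
s_4 = 1
t_4 = 4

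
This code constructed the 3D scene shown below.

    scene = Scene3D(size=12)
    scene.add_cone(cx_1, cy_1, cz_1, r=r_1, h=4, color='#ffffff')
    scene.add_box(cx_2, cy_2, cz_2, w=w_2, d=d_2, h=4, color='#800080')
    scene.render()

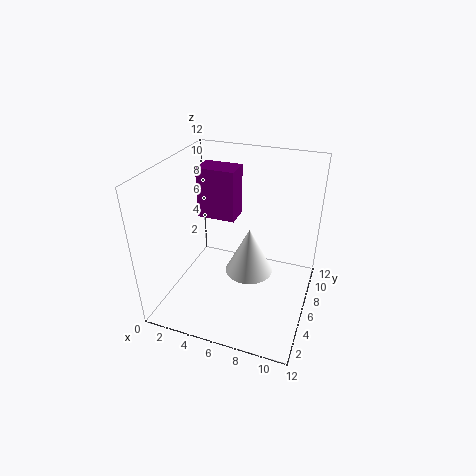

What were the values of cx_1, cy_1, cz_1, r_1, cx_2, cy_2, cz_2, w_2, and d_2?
cx_1 = 7
cy_1 = 6
cz_1 = 3
r_1 = 2
cx_2 = 3
cy_2 = 5
cz_2 = 8
w_2 = 3
d_2 = 2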